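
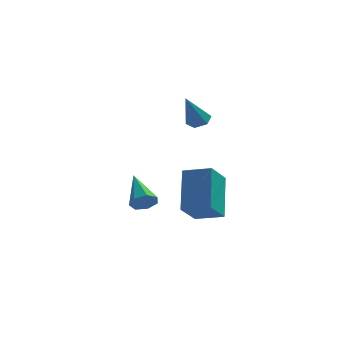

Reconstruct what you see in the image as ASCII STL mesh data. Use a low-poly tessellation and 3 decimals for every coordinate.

solid 
facet normal 0.324 -0.813 -0.484
outer loop
vertex -1.239 3.531 -2.317
vertex -1.785 3.217 -2.156
vertex -1.665 3.579 -2.683
endloop
endfacet
facet normal 0.446 0.793 -0.415
outer loop
vertex -1.239 3.531 -2.317
vertex -1.665 3.579 -2.683
vertex -2.395 4.743 -1.244
endloop
endfacet
facet normal 0.323 -0.813 -0.485
outer loop
vertex -1.665 3.579 -2.683
vertex -1.785 3.217 -2.156
vertex -2.182 3.355 -2.652
endloop
endfacet
facet normal -0.323 0.649 -0.689
outer loop
vertex -1.665 3.579 -2.683
vertex -2.182 3.355 -2.652
vertex -2.395 4.743 -1.244
endloop
endfacet
facet normal 0.325 -0.811 -0.486
outer loop
vertex -2.182 3.355 -2.652
vertex -1.785 3.217 -2.156
vertex -2.4 3.026 -2.249
endloop
endfacet
facet normal -0.921 0.199 -0.336
outer loop
vertex -2.182 3.355 -2.652
vertex -2.4 3.026 -2.249
vertex -2.395 4.743 -1.244
endloop
endfacet
facet normal 0.325 -0.811 -0.486
outer loop
vertex -2.4 3.026 -2.249
vertex -1.785 3.217 -2.156
vertex -2.154 2.841 -1.776
endloop
endfacet
facet normal -0.898 -0.220 0.381
outer loop
vertex -2.4 3.026 -2.249
vertex -2.154 2.841 -1.776
vertex -2.395 4.743 -1.244
endloop
endfacet
facet normal 0.326 -0.811 -0.486
outer loop
vertex -2.154 2.841 -1.776
vertex -1.785 3.217 -2.156
vertex -1.631 2.939 -1.589
endloop
endfacet
facet normal -0.273 -0.291 0.917
outer loop
vertex -2.154 2.841 -1.776
vertex -1.631 2.939 -1.589
vertex -2.395 4.743 -1.244
endloop
endfacet
facet normal 0.324 -0.812 -0.486
outer loop
vertex -1.631 2.939 -1.589
vertex -1.785 3.217 -2.156
vertex -1.224 3.246 -1.83
endloop
endfacet
facet normal 0.487 0.039 0.873
outer loop
vertex -1.631 2.939 -1.589
vertex -1.224 3.246 -1.83
vertex -2.395 4.743 -1.244
endloop
endfacet
facet normal 0.324 -0.812 -0.485
outer loop
vertex -1.224 3.246 -1.83
vertex -1.785 3.217 -2.156
vertex -1.239 3.531 -2.317
endloop
endfacet
facet normal 0.806 0.521 0.280
outer loop
vertex -1.224 3.246 -1.83
vertex -1.239 3.531 -2.317
vertex -2.395 4.743 -1.244
endloop
endfacet
facet normal 0.291 0.396 -0.871
outer loop
vertex 0.885 2.981 2.636
vertex 0.495 3.393 2.693
vertex 1.021 3.467 2.902
endloop
endfacet
facet normal 0.808 -0.440 0.391
outer loop
vertex 0.885 2.981 2.636
vertex 1.021 3.467 2.902
vertex 0.005 2.727 4.167
endloop
endfacet
facet normal 0.291 0.396 -0.871
outer loop
vertex 1.021 3.467 2.902
vertex 0.495 3.393 2.693
vertex 0.631 3.879 2.959
endloop
endfacet
facet normal 0.561 0.434 0.705
outer loop
vertex 1.021 3.467 2.902
vertex 0.631 3.879 2.959
vertex 0.005 2.727 4.167
endloop
endfacet
facet normal 0.292 0.395 -0.871
outer loop
vertex 0.631 3.879 2.959
vertex 0.495 3.393 2.693
vertex 0.106 3.806 2.75
endloop
endfacet
facet normal -0.328 0.763 0.557
outer loop
vertex 0.631 3.879 2.959
vertex 0.106 3.806 2.75
vertex 0.005 2.727 4.167
endloop
endfacet
facet normal 0.291 0.394 -0.872
outer loop
vertex 0.106 3.806 2.75
vertex 0.495 3.393 2.693
vertex -0.03 3.32 2.485
endloop
endfacet
facet normal -0.971 0.219 0.097
outer loop
vertex 0.106 3.806 2.75
vertex -0.03 3.32 2.485
vertex 0.005 2.727 4.167
endloop
endfacet
facet normal 0.290 0.395 -0.872
outer loop
vertex -0.03 3.32 2.485
vertex 0.495 3.393 2.693
vertex 0.359 2.908 2.428
endloop
endfacet
facet normal -0.725 -0.654 -0.216
outer loop
vertex -0.03 3.32 2.485
vertex 0.359 2.908 2.428
vertex 0.005 2.727 4.167
endloop
endfacet
facet normal 0.290 0.395 -0.872
outer loop
vertex 0.359 2.908 2.428
vertex 0.495 3.393 2.693
vertex 0.885 2.981 2.636
endloop
endfacet
facet normal 0.164 -0.984 -0.069
outer loop
vertex 0.359 2.908 2.428
vertex 0.885 2.981 2.636
vertex 0.005 2.727 4.167
endloop
endfacet
facet normal -0.948 0.212 -0.238
outer loop
vertex 0.156 -1.444 -0.318
vertex 0.101 0.008 1.199
vertex 0.645 -0.381 -1.318
endloop
endfacet
facet normal 0.026 -0.691 -0.722
outer loop
vertex 1.839 -0.648 -1.019
vertex 0.156 -1.444 -0.318
vertex 0.645 -0.381 -1.318
endloop
endfacet
facet normal -0.948 0.211 -0.238
outer loop
vertex 0.645 -0.381 -1.318
vertex 0.101 0.008 1.199
vertex 0.589 1.071 0.198
endloop
endfacet
facet normal 0.317 0.691 -0.650
outer loop
vertex 0.589 1.071 0.198
vertex 1.839 -0.648 -1.019
vertex 0.645 -0.381 -1.318
endloop
endfacet
facet normal -0.317 -0.691 0.650
outer loop
vertex 0.156 -1.444 -0.318
vertex 1.295 -0.259 1.498
vertex 0.101 0.008 1.199
endloop
endfacet
facet normal 0.027 -0.692 -0.722
outer loop
vertex 1.351 -1.711 -0.018
vertex 0.156 -1.444 -0.318
vertex 1.839 -0.648 -1.019
endloop
endfacet
facet normal -0.317 -0.691 0.650
outer loop
vertex 1.351 -1.711 -0.018
vertex 1.295 -0.259 1.498
vertex 0.156 -1.444 -0.318
endloop
endfacet
facet normal -0.026 0.692 0.722
outer loop
vertex 0.101 0.008 1.199
vertex 1.295 -0.259 1.498
vertex 0.589 1.071 0.198
endloop
endfacet
facet normal 0.317 0.691 -0.650
outer loop
vertex 1.784 0.804 0.498
vertex 1.839 -0.648 -1.019
vertex 0.589 1.071 0.198
endloop
endfacet
facet normal -0.027 0.691 0.722
outer loop
vertex 0.589 1.071 0.198
vertex 1.295 -0.259 1.498
vertex 1.784 0.804 0.498
endloop
endfacet
facet normal 0.948 -0.212 0.237
outer loop
vertex 1.784 0.804 0.498
vertex 1.351 -1.711 -0.018
vertex 1.839 -0.648 -1.019
endloop
endfacet
facet normal 0.948 -0.212 0.238
outer loop
vertex 1.295 -0.259 1.498
vertex 1.351 -1.711 -0.018
vertex 1.784 0.804 0.498
endloop
endfacet

endsolid


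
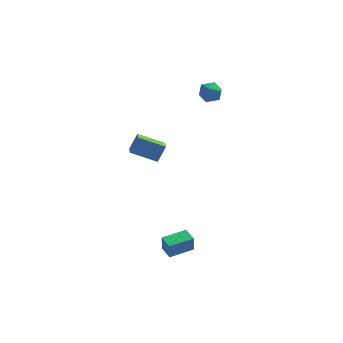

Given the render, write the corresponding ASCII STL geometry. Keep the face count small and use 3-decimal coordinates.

solid 
facet normal -0.639 0.754 0.149
outer loop
vertex 1.679 3.934 3.799
vertex 1.16 3.568 3.427
vertex 1.224 3.478 4.155
endloop
endfacet
facet normal -0.171 0.707 0.687
outer loop
vertex 1.679 3.934 3.799
vertex 1.224 3.478 4.155
vertex 1.941 3.488 4.323
endloop
endfacet
facet normal 0.486 0.770 0.413
outer loop
vertex 1.679 3.934 3.799
vertex 1.941 3.488 4.323
vertex 2.319 3.584 3.699
endloop
endfacet
facet normal 0.424 0.858 -0.291
outer loop
vertex 1.679 3.934 3.799
vertex 2.319 3.584 3.699
vertex 1.837 3.634 3.145
endloop
endfacet
facet normal -0.272 0.848 -0.455
outer loop
vertex 1.679 3.934 3.799
vertex 1.837 3.634 3.145
vertex 1.16 3.568 3.427
endloop
endfacet
facet normal -0.229 0.055 0.972
outer loop
vertex 1.941 3.488 4.323
vertex 1.224 3.478 4.155
vertex 1.583 2.846 4.275
endloop
endfacet
facet normal -0.986 0.132 0.103
outer loop
vertex 1.224 3.478 4.155
vertex 1.16 3.568 3.427
vertex 1.101 2.896 3.721
endloop
endfacet
facet normal -0.392 0.284 -0.875
outer loop
vertex 1.16 3.568 3.427
vertex 1.837 3.634 3.145
vertex 1.479 2.992 3.097
endloop
endfacet
facet normal 0.733 0.300 -0.610
outer loop
vertex 1.837 3.634 3.145
vertex 2.319 3.584 3.699
vertex 2.196 3.002 3.265
endloop
endfacet
facet normal 0.834 0.158 0.529
outer loop
vertex 2.319 3.584 3.699
vertex 1.941 3.488 4.323
vertex 2.26 2.912 3.993
endloop
endfacet
facet normal -0.424 -0.858 0.291
outer loop
vertex 1.741 2.546 3.621
vertex 1.583 2.846 4.275
vertex 1.101 2.896 3.721
endloop
endfacet
facet normal -0.486 -0.770 -0.413
outer loop
vertex 1.741 2.546 3.621
vertex 1.101 2.896 3.721
vertex 1.479 2.992 3.097
endloop
endfacet
facet normal 0.171 -0.707 -0.687
outer loop
vertex 1.741 2.546 3.621
vertex 1.479 2.992 3.097
vertex 2.196 3.002 3.265
endloop
endfacet
facet normal 0.639 -0.754 -0.149
outer loop
vertex 1.741 2.546 3.621
vertex 2.196 3.002 3.265
vertex 2.26 2.912 3.993
endloop
endfacet
facet normal 0.272 -0.848 0.455
outer loop
vertex 1.741 2.546 3.621
vertex 2.26 2.912 3.993
vertex 1.583 2.846 4.275
endloop
endfacet
facet normal -0.733 -0.300 0.610
outer loop
vertex 1.101 2.896 3.721
vertex 1.583 2.846 4.275
vertex 1.224 3.478 4.155
endloop
endfacet
facet normal -0.834 -0.158 -0.529
outer loop
vertex 1.479 2.992 3.097
vertex 1.101 2.896 3.721
vertex 1.16 3.568 3.427
endloop
endfacet
facet normal 0.229 -0.055 -0.972
outer loop
vertex 2.196 3.002 3.265
vertex 1.479 2.992 3.097
vertex 1.837 3.634 3.145
endloop
endfacet
facet normal 0.986 -0.132 -0.103
outer loop
vertex 2.26 2.912 3.993
vertex 2.196 3.002 3.265
vertex 2.319 3.584 3.699
endloop
endfacet
facet normal 0.392 -0.284 0.875
outer loop
vertex 1.583 2.846 4.275
vertex 2.26 2.912 3.993
vertex 1.941 3.488 4.323
endloop
endfacet
facet normal -0.402 -0.337 -0.851
outer loop
vertex -2.516 -0.841 1.848
vertex -2.565 -0.035 1.552
vertex -1.081 -0.983 1.226
endloop
endfacet
facet normal 0.057 -0.937 0.345
outer loop
vertex -0.655 -0.625 2.128
vertex -2.516 -0.841 1.848
vertex -1.081 -0.983 1.226
endloop
endfacet
facet normal -0.402 -0.337 -0.851
outer loop
vertex -1.081 -0.983 1.226
vertex -2.565 -0.035 1.552
vertex -1.13 -0.177 0.93
endloop
endfacet
facet normal 0.914 -0.090 -0.396
outer loop
vertex -1.13 -0.177 0.93
vertex -0.655 -0.625 2.128
vertex -1.081 -0.983 1.226
endloop
endfacet
facet normal -0.914 0.090 0.396
outer loop
vertex -2.516 -0.841 1.848
vertex -2.139 0.323 2.454
vertex -2.565 -0.035 1.552
endloop
endfacet
facet normal 0.057 -0.937 0.345
outer loop
vertex -2.09 -0.483 2.75
vertex -2.516 -0.841 1.848
vertex -0.655 -0.625 2.128
endloop
endfacet
facet normal -0.914 0.090 0.396
outer loop
vertex -2.09 -0.483 2.75
vertex -2.139 0.323 2.454
vertex -2.516 -0.841 1.848
endloop
endfacet
facet normal -0.057 0.937 -0.345
outer loop
vertex -2.565 -0.035 1.552
vertex -2.139 0.323 2.454
vertex -1.13 -0.177 0.93
endloop
endfacet
facet normal 0.914 -0.090 -0.396
outer loop
vertex -0.704 0.181 1.832
vertex -0.655 -0.625 2.128
vertex -1.13 -0.177 0.93
endloop
endfacet
facet normal -0.057 0.937 -0.345
outer loop
vertex -1.13 -0.177 0.93
vertex -2.139 0.323 2.454
vertex -0.704 0.181 1.832
endloop
endfacet
facet normal 0.402 0.337 0.851
outer loop
vertex -0.704 0.181 1.832
vertex -2.09 -0.483 2.75
vertex -0.655 -0.625 2.128
endloop
endfacet
facet normal 0.402 0.337 0.851
outer loop
vertex -2.139 0.323 2.454
vertex -2.09 -0.483 2.75
vertex -0.704 0.181 1.832
endloop
endfacet
facet normal -0.886 -0.458 -0.065
outer loop
vertex -0.474 -3.528 -3.559
vertex -0.867 -2.779 -3.48
vertex -0.46 -3.417 -4.533
endloop
endfacet
facet normal 0.463 -0.881 -0.094
outer loop
vertex 0.807 -2.761 -4.44
vertex -0.474 -3.528 -3.559
vertex -0.46 -3.417 -4.533
endloop
endfacet
facet normal -0.886 -0.458 -0.065
outer loop
vertex -0.46 -3.417 -4.533
vertex -0.867 -2.779 -3.48
vertex -0.853 -2.668 -4.453
endloop
endfacet
facet normal 0.014 0.114 -0.993
outer loop
vertex -0.853 -2.668 -4.453
vertex 0.807 -2.761 -4.44
vertex -0.46 -3.417 -4.533
endloop
endfacet
facet normal -0.015 -0.112 0.994
outer loop
vertex -0.474 -3.528 -3.559
vertex 0.4 -2.123 -3.387
vertex -0.867 -2.779 -3.48
endloop
endfacet
facet normal 0.463 -0.881 -0.094
outer loop
vertex 0.793 -2.872 -3.467
vertex -0.474 -3.528 -3.559
vertex 0.807 -2.761 -4.44
endloop
endfacet
facet normal -0.014 -0.113 0.993
outer loop
vertex 0.793 -2.872 -3.467
vertex 0.4 -2.123 -3.387
vertex -0.474 -3.528 -3.559
endloop
endfacet
facet normal -0.463 0.881 0.094
outer loop
vertex -0.867 -2.779 -3.48
vertex 0.4 -2.123 -3.387
vertex -0.853 -2.668 -4.453
endloop
endfacet
facet normal 0.014 0.112 -0.994
outer loop
vertex 0.414 -2.012 -4.361
vertex 0.807 -2.761 -4.44
vertex -0.853 -2.668 -4.453
endloop
endfacet
facet normal -0.463 0.881 0.094
outer loop
vertex -0.853 -2.668 -4.453
vertex 0.4 -2.123 -3.387
vertex 0.414 -2.012 -4.361
endloop
endfacet
facet normal 0.886 0.458 0.065
outer loop
vertex 0.414 -2.012 -4.361
vertex 0.793 -2.872 -3.467
vertex 0.807 -2.761 -4.44
endloop
endfacet
facet normal 0.886 0.458 0.065
outer loop
vertex 0.4 -2.123 -3.387
vertex 0.793 -2.872 -3.467
vertex 0.414 -2.012 -4.361
endloop
endfacet

endsolid


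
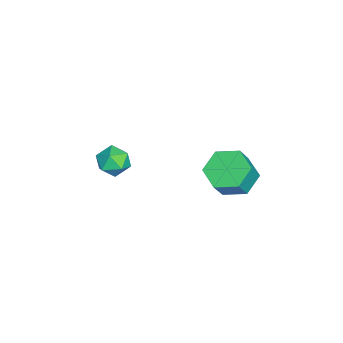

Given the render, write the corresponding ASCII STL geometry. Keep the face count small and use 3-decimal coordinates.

solid 
facet normal -0.511 0.222 -0.830
outer loop
vertex 1.736 3.784 -1.493
vertex 0.912 3.176 -1.148
vertex 0.953 4.225 -0.893
endloop
endfacet
facet normal 0.462 0.886 -0.048
outer loop
vertex 1.736 3.784 -1.493
vertex 0.953 4.225 -0.893
vertex 2.411 3.492 -0.397
endloop
endfacet
facet normal 0.461 0.886 -0.047
outer loop
vertex 2.411 3.492 -0.397
vertex 0.953 4.225 -0.893
vertex 1.628 3.932 0.203
endloop
endfacet
facet normal 0.512 -0.222 0.830
outer loop
vertex 2.411 3.492 -0.397
vertex 1.628 3.932 0.203
vertex 1.588 2.884 -0.052
endloop
endfacet
facet normal -0.512 0.222 -0.830
outer loop
vertex 0.953 4.225 -0.893
vertex 0.912 3.176 -1.148
vertex 0.13 3.617 -0.548
endloop
endfacet
facet normal -0.397 0.796 0.457
outer loop
vertex 0.953 4.225 -0.893
vertex 0.13 3.617 -0.548
vertex 1.628 3.932 0.203
endloop
endfacet
facet normal -0.396 0.797 0.456
outer loop
vertex 1.628 3.932 0.203
vertex 0.13 3.617 -0.548
vertex 0.805 3.325 0.548
endloop
endfacet
facet normal 0.511 -0.222 0.830
outer loop
vertex 1.628 3.932 0.203
vertex 0.805 3.325 0.548
vertex 1.588 2.884 -0.052
endloop
endfacet
facet normal -0.512 0.222 -0.830
outer loop
vertex 0.13 3.617 -0.548
vertex 0.912 3.176 -1.148
vertex 0.089 2.568 -0.803
endloop
endfacet
facet normal -0.859 -0.089 0.505
outer loop
vertex 0.13 3.617 -0.548
vertex 0.089 2.568 -0.803
vertex 0.805 3.325 0.548
endloop
endfacet
facet normal -0.859 -0.089 0.505
outer loop
vertex 0.805 3.325 0.548
vertex 0.089 2.568 -0.803
vertex 0.764 2.276 0.293
endloop
endfacet
facet normal 0.511 -0.222 0.830
outer loop
vertex 0.805 3.325 0.548
vertex 0.764 2.276 0.293
vertex 1.588 2.884 -0.052
endloop
endfacet
facet normal -0.512 0.222 -0.830
outer loop
vertex 0.089 2.568 -0.803
vertex 0.912 3.176 -1.148
vertex 0.872 2.128 -1.403
endloop
endfacet
facet normal -0.461 -0.886 0.048
outer loop
vertex 0.089 2.568 -0.803
vertex 0.872 2.128 -1.403
vertex 0.764 2.276 0.293
endloop
endfacet
facet normal -0.462 -0.886 0.048
outer loop
vertex 0.764 2.276 0.293
vertex 0.872 2.128 -1.403
vertex 1.547 1.835 -0.307
endloop
endfacet
facet normal 0.511 -0.222 0.830
outer loop
vertex 0.764 2.276 0.293
vertex 1.547 1.835 -0.307
vertex 1.588 2.884 -0.052
endloop
endfacet
facet normal -0.511 0.222 -0.830
outer loop
vertex 0.872 2.128 -1.403
vertex 0.912 3.176 -1.148
vertex 1.695 2.735 -1.748
endloop
endfacet
facet normal 0.396 -0.797 -0.457
outer loop
vertex 0.872 2.128 -1.403
vertex 1.695 2.735 -1.748
vertex 1.547 1.835 -0.307
endloop
endfacet
facet normal 0.397 -0.796 -0.457
outer loop
vertex 1.547 1.835 -0.307
vertex 1.695 2.735 -1.748
vertex 2.37 2.443 -0.652
endloop
endfacet
facet normal 0.512 -0.222 0.830
outer loop
vertex 1.547 1.835 -0.307
vertex 2.37 2.443 -0.652
vertex 1.588 2.884 -0.052
endloop
endfacet
facet normal -0.511 0.222 -0.830
outer loop
vertex 1.695 2.735 -1.748
vertex 0.912 3.176 -1.148
vertex 1.736 3.784 -1.493
endloop
endfacet
facet normal 0.859 0.089 -0.505
outer loop
vertex 1.695 2.735 -1.748
vertex 1.736 3.784 -1.493
vertex 2.37 2.443 -0.652
endloop
endfacet
facet normal 0.859 0.089 -0.505
outer loop
vertex 2.37 2.443 -0.652
vertex 1.736 3.784 -1.493
vertex 2.411 3.492 -0.397
endloop
endfacet
facet normal 0.512 -0.222 0.830
outer loop
vertex 2.37 2.443 -0.652
vertex 2.411 3.492 -0.397
vertex 1.588 2.884 -0.052
endloop
endfacet
facet normal 0.269 0.948 0.168
outer loop
vertex 0.622 -1.404 -1.383
vertex 0.589 -1.545 -0.533
vertex 1.324 -1.677 -0.964
endloop
endfacet
facet normal 0.543 0.712 -0.445
outer loop
vertex 0.622 -1.404 -1.383
vertex 1.324 -1.677 -0.964
vertex 1.126 -2.008 -1.735
endloop
endfacet
facet normal 0.002 0.505 -0.863
outer loop
vertex 0.622 -1.404 -1.383
vertex 1.126 -2.008 -1.735
vertex 0.268 -2.082 -1.78
endloop
endfacet
facet normal -0.606 0.613 -0.507
outer loop
vertex 0.622 -1.404 -1.383
vertex 0.268 -2.082 -1.78
vertex -0.064 -1.796 -1.038
endloop
endfacet
facet normal -0.442 0.888 0.130
outer loop
vertex 0.622 -1.404 -1.383
vertex -0.064 -1.796 -1.038
vertex 0.589 -1.545 -0.533
endloop
endfacet
facet normal 0.943 0.138 -0.302
outer loop
vertex 1.126 -2.008 -1.735
vertex 1.324 -1.677 -0.964
vertex 1.404 -2.524 -1.102
endloop
endfacet
facet normal 0.499 0.521 0.692
outer loop
vertex 1.324 -1.677 -0.964
vertex 0.589 -1.545 -0.533
vertex 1.072 -2.238 -0.36
endloop
endfacet
facet normal -0.650 0.423 0.631
outer loop
vertex 0.589 -1.545 -0.533
vertex -0.064 -1.796 -1.038
vertex 0.214 -2.312 -0.405
endloop
endfacet
facet normal -0.916 -0.021 -0.402
outer loop
vertex -0.064 -1.796 -1.038
vertex 0.268 -2.082 -1.78
vertex 0.016 -2.643 -1.176
endloop
endfacet
facet normal 0.068 -0.197 -0.978
outer loop
vertex 0.268 -2.082 -1.78
vertex 1.126 -2.008 -1.735
vertex 0.751 -2.775 -1.607
endloop
endfacet
facet normal 0.606 -0.613 0.507
outer loop
vertex 0.718 -2.916 -0.757
vertex 1.404 -2.524 -1.102
vertex 1.072 -2.238 -0.36
endloop
endfacet
facet normal -0.002 -0.505 0.863
outer loop
vertex 0.718 -2.916 -0.757
vertex 1.072 -2.238 -0.36
vertex 0.214 -2.312 -0.405
endloop
endfacet
facet normal -0.543 -0.712 0.445
outer loop
vertex 0.718 -2.916 -0.757
vertex 0.214 -2.312 -0.405
vertex 0.016 -2.643 -1.176
endloop
endfacet
facet normal -0.269 -0.948 -0.168
outer loop
vertex 0.718 -2.916 -0.757
vertex 0.016 -2.643 -1.176
vertex 0.751 -2.775 -1.607
endloop
endfacet
facet normal 0.442 -0.888 -0.130
outer loop
vertex 0.718 -2.916 -0.757
vertex 0.751 -2.775 -1.607
vertex 1.404 -2.524 -1.102
endloop
endfacet
facet normal 0.916 0.021 0.402
outer loop
vertex 1.072 -2.238 -0.36
vertex 1.404 -2.524 -1.102
vertex 1.324 -1.677 -0.964
endloop
endfacet
facet normal -0.068 0.197 0.978
outer loop
vertex 0.214 -2.312 -0.405
vertex 1.072 -2.238 -0.36
vertex 0.589 -1.545 -0.533
endloop
endfacet
facet normal -0.943 -0.138 0.302
outer loop
vertex 0.016 -2.643 -1.176
vertex 0.214 -2.312 -0.405
vertex -0.064 -1.796 -1.038
endloop
endfacet
facet normal -0.499 -0.521 -0.692
outer loop
vertex 0.751 -2.775 -1.607
vertex 0.016 -2.643 -1.176
vertex 0.268 -2.082 -1.78
endloop
endfacet
facet normal 0.650 -0.423 -0.631
outer loop
vertex 1.404 -2.524 -1.102
vertex 0.751 -2.775 -1.607
vertex 1.126 -2.008 -1.735
endloop
endfacet

endsolid


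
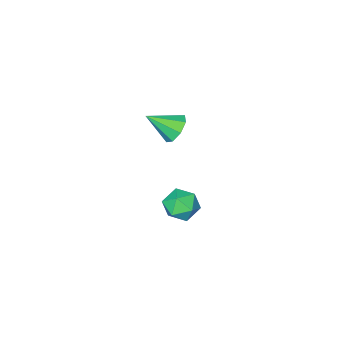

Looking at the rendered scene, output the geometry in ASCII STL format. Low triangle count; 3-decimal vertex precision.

solid 
facet normal -0.647 0.520 -0.558
outer loop
vertex 0.624 2.463 2.458
vertex -0.034 2.406 3.168
vertex 0.67 3.031 2.934
endloop
endfacet
facet normal 0.965 0.118 -0.234
outer loop
vertex 0.624 2.463 2.458
vertex 0.67 3.031 2.934
vertex 1.174 1.434 4.212
endloop
endfacet
facet normal -0.647 0.519 -0.558
outer loop
vertex 0.67 3.031 2.934
vertex -0.034 2.406 3.168
vertex 0.303 3.233 3.547
endloop
endfacet
facet normal 0.804 0.505 0.315
outer loop
vertex 0.67 3.031 2.934
vertex 0.303 3.233 3.547
vertex 1.174 1.434 4.212
endloop
endfacet
facet normal -0.646 0.520 -0.559
outer loop
vertex 0.303 3.233 3.547
vertex -0.034 2.406 3.168
vertex -0.262 2.951 3.938
endloop
endfacet
facet normal 0.335 0.465 0.819
outer loop
vertex 0.303 3.233 3.547
vertex -0.262 2.951 3.938
vertex 1.174 1.434 4.212
endloop
endfacet
facet normal -0.647 0.519 -0.559
outer loop
vertex -0.262 2.951 3.938
vertex -0.034 2.406 3.168
vertex -0.693 2.349 3.878
endloop
endfacet
facet normal -0.166 0.021 0.986
outer loop
vertex -0.262 2.951 3.938
vertex -0.693 2.349 3.878
vertex 1.174 1.434 4.212
endloop
endfacet
facet normal -0.646 0.521 -0.558
outer loop
vertex -0.693 2.349 3.878
vertex -0.034 2.406 3.168
vertex -0.739 1.782 3.402
endloop
endfacet
facet normal -0.406 -0.568 0.716
outer loop
vertex -0.693 2.349 3.878
vertex -0.739 1.782 3.402
vertex 1.174 1.434 4.212
endloop
endfacet
facet normal -0.646 0.521 -0.558
outer loop
vertex -0.739 1.782 3.402
vertex -0.034 2.406 3.168
vertex -0.372 1.58 2.789
endloop
endfacet
facet normal -0.245 -0.955 0.168
outer loop
vertex -0.739 1.782 3.402
vertex -0.372 1.58 2.789
vertex 1.174 1.434 4.212
endloop
endfacet
facet normal -0.646 0.521 -0.558
outer loop
vertex -0.372 1.58 2.789
vertex -0.034 2.406 3.168
vertex 0.193 1.862 2.398
endloop
endfacet
facet normal 0.224 -0.915 -0.337
outer loop
vertex -0.372 1.58 2.789
vertex 0.193 1.862 2.398
vertex 1.174 1.434 4.212
endloop
endfacet
facet normal -0.647 0.520 -0.558
outer loop
vertex 0.193 1.862 2.398
vertex -0.034 2.406 3.168
vertex 0.624 2.463 2.458
endloop
endfacet
facet normal 0.725 -0.470 -0.503
outer loop
vertex 0.193 1.862 2.398
vertex 0.624 2.463 2.458
vertex 1.174 1.434 4.212
endloop
endfacet
facet normal -0.527 0.786 0.323
outer loop
vertex -1.357 2.913 -3.954
vertex -1.197 2.579 -2.88
vertex -0.453 3.281 -3.374
endloop
endfacet
facet normal -0.195 0.937 -0.290
outer loop
vertex -1.357 2.913 -3.954
vertex -0.453 3.281 -3.374
vertex -0.342 2.968 -4.46
endloop
endfacet
facet normal -0.415 0.467 -0.781
outer loop
vertex -1.357 2.913 -3.954
vertex -0.342 2.968 -4.46
vertex -1.018 2.072 -4.637
endloop
endfacet
facet normal -0.882 0.027 -0.471
outer loop
vertex -1.357 2.913 -3.954
vertex -1.018 2.072 -4.637
vertex -1.546 1.832 -3.661
endloop
endfacet
facet normal -0.951 0.224 0.211
outer loop
vertex -1.357 2.913 -3.954
vertex -1.546 1.832 -3.661
vertex -1.197 2.579 -2.88
endloop
endfacet
facet normal 0.505 0.842 -0.191
outer loop
vertex -0.342 2.968 -4.46
vertex -0.453 3.281 -3.374
vertex 0.446 2.668 -3.699
endloop
endfacet
facet normal -0.032 0.598 0.801
outer loop
vertex -0.453 3.281 -3.374
vertex -1.197 2.579 -2.88
vertex -0.082 2.428 -2.723
endloop
endfacet
facet normal -0.719 -0.313 0.621
outer loop
vertex -1.197 2.579 -2.88
vertex -1.546 1.832 -3.661
vertex -0.758 1.532 -2.9
endloop
endfacet
facet normal -0.606 -0.632 -0.483
outer loop
vertex -1.546 1.832 -3.661
vertex -1.018 2.072 -4.637
vertex -0.647 1.219 -3.986
endloop
endfacet
facet normal 0.150 0.082 -0.985
outer loop
vertex -1.018 2.072 -4.637
vertex -0.342 2.968 -4.46
vertex 0.097 1.921 -4.48
endloop
endfacet
facet normal 0.882 -0.027 0.471
outer loop
vertex 0.257 1.587 -3.406
vertex 0.446 2.668 -3.699
vertex -0.082 2.428 -2.723
endloop
endfacet
facet normal 0.415 -0.467 0.781
outer loop
vertex 0.257 1.587 -3.406
vertex -0.082 2.428 -2.723
vertex -0.758 1.532 -2.9
endloop
endfacet
facet normal 0.195 -0.937 0.290
outer loop
vertex 0.257 1.587 -3.406
vertex -0.758 1.532 -2.9
vertex -0.647 1.219 -3.986
endloop
endfacet
facet normal 0.527 -0.786 -0.323
outer loop
vertex 0.257 1.587 -3.406
vertex -0.647 1.219 -3.986
vertex 0.097 1.921 -4.48
endloop
endfacet
facet normal 0.951 -0.224 -0.211
outer loop
vertex 0.257 1.587 -3.406
vertex 0.097 1.921 -4.48
vertex 0.446 2.668 -3.699
endloop
endfacet
facet normal 0.606 0.632 0.483
outer loop
vertex -0.082 2.428 -2.723
vertex 0.446 2.668 -3.699
vertex -0.453 3.281 -3.374
endloop
endfacet
facet normal -0.150 -0.082 0.985
outer loop
vertex -0.758 1.532 -2.9
vertex -0.082 2.428 -2.723
vertex -1.197 2.579 -2.88
endloop
endfacet
facet normal -0.505 -0.842 0.191
outer loop
vertex -0.647 1.219 -3.986
vertex -0.758 1.532 -2.9
vertex -1.546 1.832 -3.661
endloop
endfacet
facet normal 0.032 -0.598 -0.801
outer loop
vertex 0.097 1.921 -4.48
vertex -0.647 1.219 -3.986
vertex -1.018 2.072 -4.637
endloop
endfacet
facet normal 0.719 0.313 -0.621
outer loop
vertex 0.446 2.668 -3.699
vertex 0.097 1.921 -4.48
vertex -0.342 2.968 -4.46
endloop
endfacet

endsolid


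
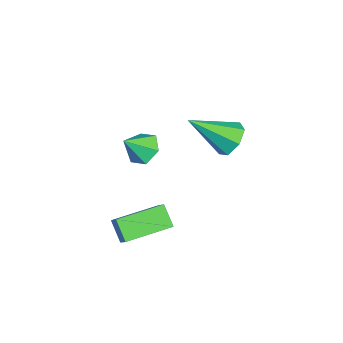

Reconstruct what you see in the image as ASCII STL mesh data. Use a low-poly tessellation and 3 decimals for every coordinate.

solid 
facet normal -0.667 -0.311 0.677
outer loop
vertex 4.407 -2.443 -1.176
vertex 3.766 -0.563 -0.944
vertex 3.493 -2.633 -2.165
endloop
endfacet
facet normal 0.321 -0.940 -0.116
outer loop
vertex 4.214 -2.297 -2.896
vertex 4.407 -2.443 -1.176
vertex 3.493 -2.633 -2.165
endloop
endfacet
facet normal -0.667 -0.311 0.677
outer loop
vertex 3.493 -2.633 -2.165
vertex 3.766 -0.563 -0.944
vertex 2.852 -0.753 -1.933
endloop
endfacet
facet normal -0.672 -0.139 -0.727
outer loop
vertex 2.852 -0.753 -1.933
vertex 4.214 -2.297 -2.896
vertex 3.493 -2.633 -2.165
endloop
endfacet
facet normal 0.672 0.139 0.727
outer loop
vertex 4.407 -2.443 -1.176
vertex 4.487 -0.227 -1.675
vertex 3.766 -0.563 -0.944
endloop
endfacet
facet normal 0.321 -0.940 -0.116
outer loop
vertex 5.128 -2.107 -1.907
vertex 4.407 -2.443 -1.176
vertex 4.214 -2.297 -2.896
endloop
endfacet
facet normal 0.672 0.139 0.727
outer loop
vertex 5.128 -2.107 -1.907
vertex 4.487 -0.227 -1.675
vertex 4.407 -2.443 -1.176
endloop
endfacet
facet normal -0.321 0.940 0.116
outer loop
vertex 3.766 -0.563 -0.944
vertex 4.487 -0.227 -1.675
vertex 2.852 -0.753 -1.933
endloop
endfacet
facet normal -0.672 -0.139 -0.727
outer loop
vertex 3.573 -0.417 -2.664
vertex 4.214 -2.297 -2.896
vertex 2.852 -0.753 -1.933
endloop
endfacet
facet normal -0.321 0.940 0.116
outer loop
vertex 2.852 -0.753 -1.933
vertex 4.487 -0.227 -1.675
vertex 3.573 -0.417 -2.664
endloop
endfacet
facet normal 0.667 0.311 -0.677
outer loop
vertex 3.573 -0.417 -2.664
vertex 5.128 -2.107 -1.907
vertex 4.214 -2.297 -2.896
endloop
endfacet
facet normal 0.667 0.311 -0.677
outer loop
vertex 4.487 -0.227 -1.675
vertex 5.128 -2.107 -1.907
vertex 3.573 -0.417 -2.664
endloop
endfacet
facet normal -0.305 0.623 -0.720
outer loop
vertex 1.501 -0.664 0.321
vertex 1.015 -1.251 0.019
vertex 0.729 -0.734 0.588
endloop
endfacet
facet normal 0.272 0.377 0.885
outer loop
vertex 1.501 -0.664 0.321
vertex 0.729 -0.734 0.588
vertex 1.405 -2.049 0.941
endloop
endfacet
facet normal -0.305 0.623 -0.720
outer loop
vertex 0.729 -0.734 0.588
vertex 1.015 -1.251 0.019
vertex 0.242 -1.321 0.286
endloop
endfacet
facet normal -0.503 -0.027 0.864
outer loop
vertex 0.729 -0.734 0.588
vertex 0.242 -1.321 0.286
vertex 1.405 -2.049 0.941
endloop
endfacet
facet normal -0.305 0.623 -0.720
outer loop
vertex 0.242 -1.321 0.286
vertex 1.015 -1.251 0.019
vertex 0.528 -1.838 -0.283
endloop
endfacet
facet normal -0.627 -0.707 0.327
outer loop
vertex 0.242 -1.321 0.286
vertex 0.528 -1.838 -0.283
vertex 1.405 -2.049 0.941
endloop
endfacet
facet normal -0.305 0.623 -0.720
outer loop
vertex 0.528 -1.838 -0.283
vertex 1.015 -1.251 0.019
vertex 1.3 -1.768 -0.549
endloop
endfacet
facet normal 0.025 -0.982 -0.187
outer loop
vertex 0.528 -1.838 -0.283
vertex 1.3 -1.768 -0.549
vertex 1.405 -2.049 0.941
endloop
endfacet
facet normal -0.306 0.623 -0.720
outer loop
vertex 1.3 -1.768 -0.549
vertex 1.015 -1.251 0.019
vertex 1.787 -1.181 -0.248
endloop
endfacet
facet normal 0.799 -0.578 -0.165
outer loop
vertex 1.3 -1.768 -0.549
vertex 1.787 -1.181 -0.248
vertex 1.405 -2.049 0.941
endloop
endfacet
facet normal -0.305 0.623 -0.720
outer loop
vertex 1.787 -1.181 -0.248
vertex 1.015 -1.251 0.019
vertex 1.501 -0.664 0.321
endloop
endfacet
facet normal 0.923 0.102 0.371
outer loop
vertex 1.787 -1.181 -0.248
vertex 1.501 -0.664 0.321
vertex 1.405 -2.049 0.941
endloop
endfacet
facet normal 0.024 0.808 -0.589
outer loop
vertex 3.912 1.881 2.21
vertex 3.115 2.07 2.437
vertex 3.842 2.315 2.803
endloop
endfacet
facet normal 0.926 -0.245 0.288
outer loop
vertex 3.912 1.881 2.21
vertex 3.842 2.315 2.803
vertex 3.065 0.39 3.663
endloop
endfacet
facet normal 0.024 0.808 -0.589
outer loop
vertex 3.842 2.315 2.803
vertex 3.115 2.07 2.437
vertex 3.225 2.565 3.12
endloop
endfacet
facet normal 0.505 0.174 0.845
outer loop
vertex 3.842 2.315 2.803
vertex 3.225 2.565 3.12
vertex 3.065 0.39 3.663
endloop
endfacet
facet normal 0.024 0.808 -0.589
outer loop
vertex 3.225 2.565 3.12
vertex 3.115 2.07 2.437
vertex 2.525 2.442 2.923
endloop
endfacet
facet normal -0.303 0.252 0.919
outer loop
vertex 3.225 2.565 3.12
vertex 2.525 2.442 2.923
vertex 3.065 0.39 3.663
endloop
endfacet
facet normal 0.024 0.808 -0.589
outer loop
vertex 2.525 2.442 2.923
vertex 3.115 2.07 2.437
vertex 2.269 2.039 2.36
endloop
endfacet
facet normal -0.888 -0.070 0.454
outer loop
vertex 2.525 2.442 2.923
vertex 2.269 2.039 2.36
vertex 3.065 0.39 3.663
endloop
endfacet
facet normal 0.024 0.807 -0.590
outer loop
vertex 2.269 2.039 2.36
vertex 3.115 2.07 2.437
vertex 2.65 1.659 1.856
endloop
endfacet
facet normal -0.812 -0.549 -0.199
outer loop
vertex 2.269 2.039 2.36
vertex 2.65 1.659 1.856
vertex 3.065 0.39 3.663
endloop
endfacet
facet normal 0.023 0.807 -0.590
outer loop
vertex 2.65 1.659 1.856
vertex 3.115 2.07 2.437
vertex 3.382 1.589 1.789
endloop
endfacet
facet normal -0.129 -0.825 -0.550
outer loop
vertex 2.65 1.659 1.856
vertex 3.382 1.589 1.789
vertex 3.065 0.39 3.663
endloop
endfacet
facet normal 0.024 0.807 -0.590
outer loop
vertex 3.382 1.589 1.789
vertex 3.115 2.07 2.437
vertex 3.912 1.881 2.21
endloop
endfacet
facet normal 0.644 -0.689 -0.332
outer loop
vertex 3.382 1.589 1.789
vertex 3.912 1.881 2.21
vertex 3.065 0.39 3.663
endloop
endfacet

endsolid


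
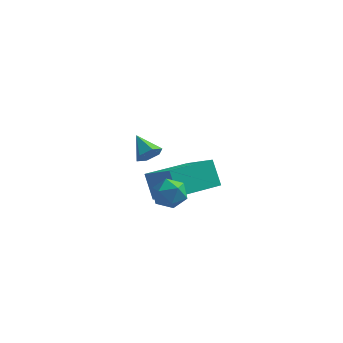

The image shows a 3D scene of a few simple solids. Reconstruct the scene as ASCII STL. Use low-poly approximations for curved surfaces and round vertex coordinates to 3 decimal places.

solid 
facet normal -0.338 0.477 0.812
outer loop
vertex -1.734 -0.797 -2.171
vertex -0.266 0.656 -2.413
vertex -2.88 0.184 -3.224
endloop
endfacet
facet normal -0.705 -0.699 0.116
outer loop
vertex -2.454 -0.416 -4.247
vertex -1.734 -0.797 -2.171
vertex -2.88 0.184 -3.224
endloop
endfacet
facet normal -0.338 0.477 0.812
outer loop
vertex -2.88 0.184 -3.224
vertex -0.266 0.656 -2.413
vertex -1.412 1.638 -3.467
endloop
endfacet
facet normal -0.623 0.533 -0.572
outer loop
vertex -1.412 1.638 -3.467
vertex -2.454 -0.416 -4.247
vertex -2.88 0.184 -3.224
endloop
endfacet
facet normal 0.623 -0.534 0.572
outer loop
vertex -1.734 -0.797 -2.171
vertex 0.16 0.056 -3.436
vertex -0.266 0.656 -2.413
endloop
endfacet
facet normal -0.706 -0.699 0.117
outer loop
vertex -1.308 -1.398 -3.193
vertex -1.734 -0.797 -2.171
vertex -2.454 -0.416 -4.247
endloop
endfacet
facet normal 0.623 -0.533 0.573
outer loop
vertex -1.308 -1.398 -3.193
vertex 0.16 0.056 -3.436
vertex -1.734 -0.797 -2.171
endloop
endfacet
facet normal 0.706 0.699 -0.116
outer loop
vertex -0.266 0.656 -2.413
vertex 0.16 0.056 -3.436
vertex -1.412 1.638 -3.467
endloop
endfacet
facet normal -0.622 0.533 -0.573
outer loop
vertex -0.986 1.037 -4.489
vertex -2.454 -0.416 -4.247
vertex -1.412 1.638 -3.467
endloop
endfacet
facet normal 0.706 0.699 -0.117
outer loop
vertex -1.412 1.638 -3.467
vertex 0.16 0.056 -3.436
vertex -0.986 1.037 -4.489
endloop
endfacet
facet normal 0.338 -0.477 -0.812
outer loop
vertex -0.986 1.037 -4.489
vertex -1.308 -1.398 -3.193
vertex -2.454 -0.416 -4.247
endloop
endfacet
facet normal 0.338 -0.477 -0.812
outer loop
vertex 0.16 0.056 -3.436
vertex -1.308 -1.398 -3.193
vertex -0.986 1.037 -4.489
endloop
endfacet
facet normal 0.571 -0.670 -0.475
outer loop
vertex -1.452 -4.118 1.508
vertex -1.887 -4.305 1.249
vertex -1.597 -3.905 1.033
endloop
endfacet
facet normal 0.479 0.846 0.233
outer loop
vertex -1.452 -4.118 1.508
vertex -1.597 -3.905 1.033
vertex -2.493 -3.595 1.751
endloop
endfacet
facet normal 0.571 -0.670 -0.475
outer loop
vertex -1.597 -3.905 1.033
vertex -1.887 -4.305 1.249
vertex -2.032 -4.092 0.774
endloop
endfacet
facet normal -0.086 0.871 -0.484
outer loop
vertex -1.597 -3.905 1.033
vertex -2.032 -4.092 0.774
vertex -2.493 -3.595 1.751
endloop
endfacet
facet normal 0.571 -0.670 -0.475
outer loop
vertex -2.032 -4.092 0.774
vertex -1.887 -4.305 1.249
vertex -2.323 -4.493 0.99
endloop
endfacet
facet normal -0.797 0.295 -0.526
outer loop
vertex -2.032 -4.092 0.774
vertex -2.323 -4.493 0.99
vertex -2.493 -3.595 1.751
endloop
endfacet
facet normal 0.571 -0.670 -0.475
outer loop
vertex -2.323 -4.493 0.99
vertex -1.887 -4.305 1.249
vertex -2.178 -4.706 1.465
endloop
endfacet
facet normal -0.940 -0.305 0.150
outer loop
vertex -2.323 -4.493 0.99
vertex -2.178 -4.706 1.465
vertex -2.493 -3.595 1.751
endloop
endfacet
facet normal 0.571 -0.670 -0.475
outer loop
vertex -2.178 -4.706 1.465
vertex -1.887 -4.305 1.249
vertex -1.743 -4.518 1.723
endloop
endfacet
facet normal -0.372 -0.329 0.868
outer loop
vertex -2.178 -4.706 1.465
vertex -1.743 -4.518 1.723
vertex -2.493 -3.595 1.751
endloop
endfacet
facet normal 0.571 -0.670 -0.475
outer loop
vertex -1.743 -4.518 1.723
vertex -1.887 -4.305 1.249
vertex -1.452 -4.118 1.508
endloop
endfacet
facet normal 0.335 0.245 0.910
outer loop
vertex -1.743 -4.518 1.723
vertex -1.452 -4.118 1.508
vertex -2.493 -3.595 1.751
endloop
endfacet
facet normal -0.726 0.650 -0.225
outer loop
vertex -1.645 -3.196 -1.968
vertex -1.968 -3.333 -1.321
vertex -1.469 -2.795 -1.376
endloop
endfacet
facet normal -0.111 0.838 -0.535
outer loop
vertex -1.645 -3.196 -1.968
vertex -1.469 -2.795 -1.376
vertex -0.942 -3.02 -1.838
endloop
endfacet
facet normal 0.101 0.298 -0.949
outer loop
vertex -1.645 -3.196 -1.968
vertex -0.942 -3.02 -1.838
vertex -1.115 -3.698 -2.069
endloop
endfacet
facet normal -0.384 -0.225 -0.896
outer loop
vertex -1.645 -3.196 -1.968
vertex -1.115 -3.698 -2.069
vertex -1.749 -3.891 -1.749
endloop
endfacet
facet normal -0.894 -0.007 -0.448
outer loop
vertex -1.645 -3.196 -1.968
vertex -1.749 -3.891 -1.749
vertex -1.968 -3.333 -1.321
endloop
endfacet
facet normal 0.377 0.926 -0.021
outer loop
vertex -0.942 -3.02 -1.838
vertex -1.469 -2.795 -1.376
vertex -0.831 -3.049 -1.111
endloop
endfacet
facet normal -0.618 0.622 0.480
outer loop
vertex -1.469 -2.795 -1.376
vertex -1.968 -3.333 -1.321
vertex -1.465 -3.242 -0.791
endloop
endfacet
facet normal -0.890 -0.440 0.118
outer loop
vertex -1.968 -3.333 -1.321
vertex -1.749 -3.891 -1.749
vertex -1.638 -3.92 -1.022
endloop
endfacet
facet normal -0.064 -0.793 -0.606
outer loop
vertex -1.749 -3.891 -1.749
vertex -1.115 -3.698 -2.069
vertex -1.111 -4.145 -1.484
endloop
endfacet
facet normal 0.720 0.052 -0.692
outer loop
vertex -1.115 -3.698 -2.069
vertex -0.942 -3.02 -1.838
vertex -0.612 -3.607 -1.539
endloop
endfacet
facet normal 0.384 0.225 0.896
outer loop
vertex -0.935 -3.744 -0.892
vertex -0.831 -3.049 -1.111
vertex -1.465 -3.242 -0.791
endloop
endfacet
facet normal -0.101 -0.298 0.949
outer loop
vertex -0.935 -3.744 -0.892
vertex -1.465 -3.242 -0.791
vertex -1.638 -3.92 -1.022
endloop
endfacet
facet normal 0.111 -0.838 0.535
outer loop
vertex -0.935 -3.744 -0.892
vertex -1.638 -3.92 -1.022
vertex -1.111 -4.145 -1.484
endloop
endfacet
facet normal 0.726 -0.650 0.225
outer loop
vertex -0.935 -3.744 -0.892
vertex -1.111 -4.145 -1.484
vertex -0.612 -3.607 -1.539
endloop
endfacet
facet normal 0.894 0.007 0.448
outer loop
vertex -0.935 -3.744 -0.892
vertex -0.612 -3.607 -1.539
vertex -0.831 -3.049 -1.111
endloop
endfacet
facet normal 0.064 0.793 0.606
outer loop
vertex -1.465 -3.242 -0.791
vertex -0.831 -3.049 -1.111
vertex -1.469 -2.795 -1.376
endloop
endfacet
facet normal -0.720 -0.052 0.692
outer loop
vertex -1.638 -3.92 -1.022
vertex -1.465 -3.242 -0.791
vertex -1.968 -3.333 -1.321
endloop
endfacet
facet normal -0.377 -0.926 0.021
outer loop
vertex -1.111 -4.145 -1.484
vertex -1.638 -3.92 -1.022
vertex -1.749 -3.891 -1.749
endloop
endfacet
facet normal 0.618 -0.622 -0.480
outer loop
vertex -0.612 -3.607 -1.539
vertex -1.111 -4.145 -1.484
vertex -1.115 -3.698 -2.069
endloop
endfacet
facet normal 0.890 0.440 -0.118
outer loop
vertex -0.831 -3.049 -1.111
vertex -0.612 -3.607 -1.539
vertex -0.942 -3.02 -1.838
endloop
endfacet

endsolid


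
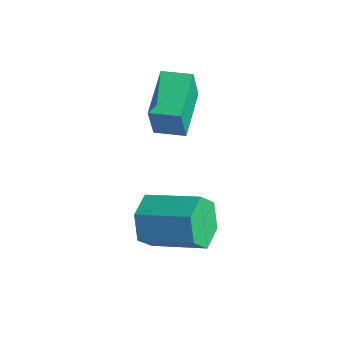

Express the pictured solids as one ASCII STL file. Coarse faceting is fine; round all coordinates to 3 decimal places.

solid 
facet normal -0.802 -0.593 -0.077
outer loop
vertex -1.529 -1.621 1.397
vertex -2.562 -0.274 1.781
vertex -1.619 -1.339 0.162
endloop
endfacet
facet normal 0.594 -0.774 -0.220
outer loop
vertex -0.818 -0.746 0.239
vertex -1.529 -1.621 1.397
vertex -1.619 -1.339 0.162
endloop
endfacet
facet normal -0.801 -0.593 -0.076
outer loop
vertex -1.619 -1.339 0.162
vertex -2.562 -0.274 1.781
vertex -2.653 0.008 0.546
endloop
endfacet
facet normal -0.071 0.222 -0.972
outer loop
vertex -2.653 0.008 0.546
vertex -0.818 -0.746 0.239
vertex -1.619 -1.339 0.162
endloop
endfacet
facet normal 0.071 -0.223 0.972
outer loop
vertex -1.529 -1.621 1.397
vertex -1.761 0.319 1.858
vertex -2.562 -0.274 1.781
endloop
endfacet
facet normal 0.593 -0.774 -0.220
outer loop
vertex -0.727 -1.028 1.474
vertex -1.529 -1.621 1.397
vertex -0.818 -0.746 0.239
endloop
endfacet
facet normal 0.071 -0.223 0.972
outer loop
vertex -0.727 -1.028 1.474
vertex -1.761 0.319 1.858
vertex -1.529 -1.621 1.397
endloop
endfacet
facet normal -0.594 0.774 0.220
outer loop
vertex -2.562 -0.274 1.781
vertex -1.761 0.319 1.858
vertex -2.653 0.008 0.546
endloop
endfacet
facet normal -0.071 0.223 -0.972
outer loop
vertex -1.851 0.601 0.623
vertex -0.818 -0.746 0.239
vertex -2.653 0.008 0.546
endloop
endfacet
facet normal -0.594 0.774 0.220
outer loop
vertex -2.653 0.008 0.546
vertex -1.761 0.319 1.858
vertex -1.851 0.601 0.623
endloop
endfacet
facet normal 0.802 0.593 0.076
outer loop
vertex -1.851 0.601 0.623
vertex -0.727 -1.028 1.474
vertex -0.818 -0.746 0.239
endloop
endfacet
facet normal 0.801 0.593 0.077
outer loop
vertex -1.761 0.319 1.858
vertex -0.727 -1.028 1.474
vertex -1.851 0.601 0.623
endloop
endfacet
facet normal -0.822 -0.470 -0.322
outer loop
vertex 0.11 -2.863 -3.088
vertex -0.326 -2.623 -2.326
vertex -0.351 -2.079 -3.056
endloop
endfacet
facet normal 0.261 0.192 -0.946
outer loop
vertex 0.11 -2.863 -3.088
vertex -0.351 -2.079 -3.056
vertex 1.622 -1.997 -2.495
endloop
endfacet
facet normal 0.261 0.192 -0.946
outer loop
vertex 1.622 -1.997 -2.495
vertex -0.351 -2.079 -3.056
vertex 1.161 -1.214 -2.463
endloop
endfacet
facet normal 0.821 0.470 0.322
outer loop
vertex 1.622 -1.997 -2.495
vertex 1.161 -1.214 -2.463
vertex 1.186 -1.757 -1.734
endloop
endfacet
facet normal -0.822 -0.470 -0.322
outer loop
vertex -0.351 -2.079 -3.056
vertex -0.326 -2.623 -2.326
vertex -0.787 -1.839 -2.294
endloop
endfacet
facet normal -0.309 0.842 -0.442
outer loop
vertex -0.351 -2.079 -3.056
vertex -0.787 -1.839 -2.294
vertex 1.161 -1.214 -2.463
endloop
endfacet
facet normal -0.309 0.842 -0.442
outer loop
vertex 1.161 -1.214 -2.463
vertex -0.787 -1.839 -2.294
vertex 0.724 -0.974 -1.701
endloop
endfacet
facet normal 0.821 0.471 0.323
outer loop
vertex 1.161 -1.214 -2.463
vertex 0.724 -0.974 -1.701
vertex 1.186 -1.757 -1.734
endloop
endfacet
facet normal -0.822 -0.470 -0.323
outer loop
vertex -0.787 -1.839 -2.294
vertex -0.326 -2.623 -2.326
vertex -0.762 -2.383 -1.565
endloop
endfacet
facet normal -0.570 0.649 0.504
outer loop
vertex -0.787 -1.839 -2.294
vertex -0.762 -2.383 -1.565
vertex 0.724 -0.974 -1.701
endloop
endfacet
facet normal -0.570 0.649 0.504
outer loop
vertex 0.724 -0.974 -1.701
vertex -0.762 -2.383 -1.565
vertex 0.75 -1.517 -0.972
endloop
endfacet
facet normal 0.821 0.471 0.322
outer loop
vertex 0.724 -0.974 -1.701
vertex 0.75 -1.517 -0.972
vertex 1.186 -1.757 -1.734
endloop
endfacet
facet normal -0.821 -0.470 -0.322
outer loop
vertex -0.762 -2.383 -1.565
vertex -0.326 -2.623 -2.326
vertex -0.301 -3.166 -1.597
endloop
endfacet
facet normal -0.261 -0.192 0.946
outer loop
vertex -0.762 -2.383 -1.565
vertex -0.301 -3.166 -1.597
vertex 0.75 -1.517 -0.972
endloop
endfacet
facet normal -0.261 -0.192 0.946
outer loop
vertex 0.75 -1.517 -0.972
vertex -0.301 -3.166 -1.597
vertex 1.211 -2.301 -1.004
endloop
endfacet
facet normal 0.822 0.470 0.322
outer loop
vertex 0.75 -1.517 -0.972
vertex 1.211 -2.301 -1.004
vertex 1.186 -1.757 -1.734
endloop
endfacet
facet normal -0.821 -0.471 -0.323
outer loop
vertex -0.301 -3.166 -1.597
vertex -0.326 -2.623 -2.326
vertex 0.136 -3.406 -2.359
endloop
endfacet
facet normal 0.308 -0.842 0.442
outer loop
vertex -0.301 -3.166 -1.597
vertex 0.136 -3.406 -2.359
vertex 1.211 -2.301 -1.004
endloop
endfacet
facet normal 0.309 -0.842 0.442
outer loop
vertex 1.211 -2.301 -1.004
vertex 0.136 -3.406 -2.359
vertex 1.647 -2.541 -1.766
endloop
endfacet
facet normal 0.822 0.470 0.322
outer loop
vertex 1.211 -2.301 -1.004
vertex 1.647 -2.541 -1.766
vertex 1.186 -1.757 -1.734
endloop
endfacet
facet normal -0.821 -0.471 -0.322
outer loop
vertex 0.136 -3.406 -2.359
vertex -0.326 -2.623 -2.326
vertex 0.11 -2.863 -3.088
endloop
endfacet
facet normal 0.570 -0.649 -0.504
outer loop
vertex 0.136 -3.406 -2.359
vertex 0.11 -2.863 -3.088
vertex 1.647 -2.541 -1.766
endloop
endfacet
facet normal 0.570 -0.649 -0.504
outer loop
vertex 1.647 -2.541 -1.766
vertex 0.11 -2.863 -3.088
vertex 1.622 -1.997 -2.495
endloop
endfacet
facet normal 0.822 0.470 0.323
outer loop
vertex 1.647 -2.541 -1.766
vertex 1.622 -1.997 -2.495
vertex 1.186 -1.757 -1.734
endloop
endfacet

endsolid


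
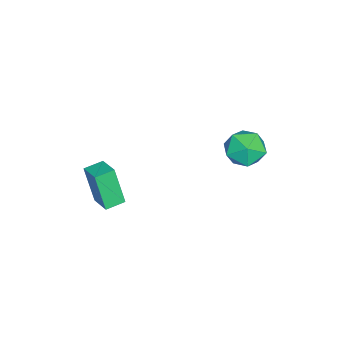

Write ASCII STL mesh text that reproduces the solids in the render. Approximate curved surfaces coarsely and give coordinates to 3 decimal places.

solid 
facet normal -0.240 0.910 -0.338
outer loop
vertex -1.141 2.921 -0.837
vertex -1.973 3.014 0.006
vertex -0.865 3.386 0.22
endloop
endfacet
facet normal 0.449 0.769 -0.455
outer loop
vertex -1.141 2.921 -0.837
vertex -0.865 3.386 0.22
vertex -0.115 2.633 -0.311
endloop
endfacet
facet normal 0.488 0.179 -0.854
outer loop
vertex -1.141 2.921 -0.837
vertex -0.115 2.633 -0.311
vertex -0.759 1.796 -0.854
endloop
endfacet
facet normal -0.177 -0.045 -0.983
outer loop
vertex -1.141 2.921 -0.837
vertex -0.759 1.796 -0.854
vertex -1.907 2.031 -0.658
endloop
endfacet
facet normal -0.627 0.406 -0.664
outer loop
vertex -1.141 2.921 -0.837
vertex -1.907 2.031 -0.658
vertex -1.973 3.014 0.006
endloop
endfacet
facet normal 0.756 0.631 0.173
outer loop
vertex -0.115 2.633 -0.311
vertex -0.865 3.386 0.22
vertex -0.313 2.549 0.858
endloop
endfacet
facet normal -0.359 0.860 0.364
outer loop
vertex -0.865 3.386 0.22
vertex -1.973 3.014 0.006
vertex -1.461 2.784 1.054
endloop
endfacet
facet normal -0.986 0.044 -0.164
outer loop
vertex -1.973 3.014 0.006
vertex -1.907 2.031 -0.658
vertex -2.105 1.947 0.511
endloop
endfacet
facet normal -0.257 -0.687 -0.680
outer loop
vertex -1.907 2.031 -0.658
vertex -0.759 1.796 -0.854
vertex -1.355 1.194 -0.02
endloop
endfacet
facet normal 0.820 -0.325 -0.472
outer loop
vertex -0.759 1.796 -0.854
vertex -0.115 2.633 -0.311
vertex -0.247 1.566 0.194
endloop
endfacet
facet normal 0.177 0.045 0.983
outer loop
vertex -1.079 1.659 1.037
vertex -0.313 2.549 0.858
vertex -1.461 2.784 1.054
endloop
endfacet
facet normal -0.488 -0.179 0.854
outer loop
vertex -1.079 1.659 1.037
vertex -1.461 2.784 1.054
vertex -2.105 1.947 0.511
endloop
endfacet
facet normal -0.449 -0.769 0.455
outer loop
vertex -1.079 1.659 1.037
vertex -2.105 1.947 0.511
vertex -1.355 1.194 -0.02
endloop
endfacet
facet normal 0.240 -0.910 0.338
outer loop
vertex -1.079 1.659 1.037
vertex -1.355 1.194 -0.02
vertex -0.247 1.566 0.194
endloop
endfacet
facet normal 0.627 -0.406 0.664
outer loop
vertex -1.079 1.659 1.037
vertex -0.247 1.566 0.194
vertex -0.313 2.549 0.858
endloop
endfacet
facet normal 0.257 0.687 0.680
outer loop
vertex -1.461 2.784 1.054
vertex -0.313 2.549 0.858
vertex -0.865 3.386 0.22
endloop
endfacet
facet normal -0.820 0.325 0.472
outer loop
vertex -2.105 1.947 0.511
vertex -1.461 2.784 1.054
vertex -1.973 3.014 0.006
endloop
endfacet
facet normal -0.756 -0.631 -0.173
outer loop
vertex -1.355 1.194 -0.02
vertex -2.105 1.947 0.511
vertex -1.907 2.031 -0.658
endloop
endfacet
facet normal 0.359 -0.860 -0.364
outer loop
vertex -0.247 1.566 0.194
vertex -1.355 1.194 -0.02
vertex -0.759 1.796 -0.854
endloop
endfacet
facet normal 0.986 -0.044 0.164
outer loop
vertex -0.313 2.549 0.858
vertex -0.247 1.566 0.194
vertex -0.115 2.633 -0.311
endloop
endfacet
facet normal -0.681 0.725 0.102
outer loop
vertex 2.295 -3.772 0.877
vertex 3.226 -2.953 1.268
vertex 2.62 -3.187 -1.124
endloop
endfacet
facet normal -0.716 -0.630 -0.300
outer loop
vertex 3.314 -3.927 -1.228
vertex 2.295 -3.772 0.877
vertex 2.62 -3.187 -1.124
endloop
endfacet
facet normal -0.681 0.725 0.102
outer loop
vertex 2.62 -3.187 -1.124
vertex 3.226 -2.953 1.268
vertex 3.551 -2.368 -0.733
endloop
endfacet
facet normal 0.154 0.278 -0.948
outer loop
vertex 3.551 -2.368 -0.733
vertex 3.314 -3.927 -1.228
vertex 2.62 -3.187 -1.124
endloop
endfacet
facet normal -0.154 -0.278 0.948
outer loop
vertex 2.295 -3.772 0.877
vertex 3.92 -3.693 1.164
vertex 3.226 -2.953 1.268
endloop
endfacet
facet normal -0.716 -0.630 -0.300
outer loop
vertex 2.989 -4.512 0.773
vertex 2.295 -3.772 0.877
vertex 3.314 -3.927 -1.228
endloop
endfacet
facet normal -0.154 -0.278 0.948
outer loop
vertex 2.989 -4.512 0.773
vertex 3.92 -3.693 1.164
vertex 2.295 -3.772 0.877
endloop
endfacet
facet normal 0.716 0.630 0.300
outer loop
vertex 3.226 -2.953 1.268
vertex 3.92 -3.693 1.164
vertex 3.551 -2.368 -0.733
endloop
endfacet
facet normal 0.154 0.278 -0.948
outer loop
vertex 4.245 -3.108 -0.837
vertex 3.314 -3.927 -1.228
vertex 3.551 -2.368 -0.733
endloop
endfacet
facet normal 0.716 0.630 0.300
outer loop
vertex 3.551 -2.368 -0.733
vertex 3.92 -3.693 1.164
vertex 4.245 -3.108 -0.837
endloop
endfacet
facet normal 0.681 -0.725 -0.102
outer loop
vertex 4.245 -3.108 -0.837
vertex 2.989 -4.512 0.773
vertex 3.314 -3.927 -1.228
endloop
endfacet
facet normal 0.681 -0.725 -0.102
outer loop
vertex 3.92 -3.693 1.164
vertex 2.989 -4.512 0.773
vertex 4.245 -3.108 -0.837
endloop
endfacet

endsolid


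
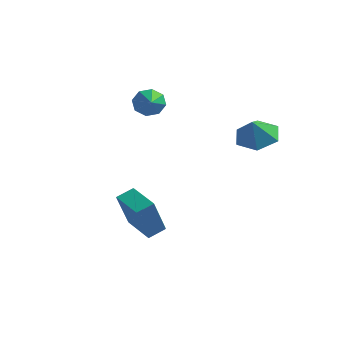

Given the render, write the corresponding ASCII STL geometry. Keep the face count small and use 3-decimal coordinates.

solid 
facet normal -0.465 -0.802 -0.374
outer loop
vertex 0.826 -3.531 -2.206
vertex -0.5 -2.866 -1.983
vertex 0.913 -2.78 -3.927
endloop
endfacet
facet normal 0.884 -0.444 -0.149
outer loop
vertex 1.3 -2.114 -3.617
vertex 0.826 -3.531 -2.206
vertex 0.913 -2.78 -3.927
endloop
endfacet
facet normal -0.466 -0.802 -0.374
outer loop
vertex 0.913 -2.78 -3.927
vertex -0.5 -2.866 -1.983
vertex -0.412 -2.115 -3.704
endloop
endfacet
facet normal 0.046 0.399 -0.916
outer loop
vertex -0.412 -2.115 -3.704
vertex 1.3 -2.114 -3.617
vertex 0.913 -2.78 -3.927
endloop
endfacet
facet normal -0.046 -0.399 0.916
outer loop
vertex 0.826 -3.531 -2.206
vertex -0.113 -2.2 -1.673
vertex -0.5 -2.866 -1.983
endloop
endfacet
facet normal 0.884 -0.443 -0.148
outer loop
vertex 1.212 -2.865 -1.896
vertex 0.826 -3.531 -2.206
vertex 1.3 -2.114 -3.617
endloop
endfacet
facet normal -0.046 -0.399 0.916
outer loop
vertex 1.212 -2.865 -1.896
vertex -0.113 -2.2 -1.673
vertex 0.826 -3.531 -2.206
endloop
endfacet
facet normal -0.884 0.444 0.149
outer loop
vertex -0.5 -2.866 -1.983
vertex -0.113 -2.2 -1.673
vertex -0.412 -2.115 -3.704
endloop
endfacet
facet normal 0.046 0.399 -0.916
outer loop
vertex -0.026 -1.449 -3.394
vertex 1.3 -2.114 -3.617
vertex -0.412 -2.115 -3.704
endloop
endfacet
facet normal -0.884 0.443 0.149
outer loop
vertex -0.412 -2.115 -3.704
vertex -0.113 -2.2 -1.673
vertex -0.026 -1.449 -3.394
endloop
endfacet
facet normal 0.465 0.802 0.374
outer loop
vertex -0.026 -1.449 -3.394
vertex 1.212 -2.865 -1.896
vertex 1.3 -2.114 -3.617
endloop
endfacet
facet normal 0.466 0.802 0.374
outer loop
vertex -0.113 -2.2 -1.673
vertex 1.212 -2.865 -1.896
vertex -0.026 -1.449 -3.394
endloop
endfacet
facet normal -0.028 0.485 -0.874
outer loop
vertex 3.518 3.072 0.497
vertex 2.944 2.369 0.125
vertex 2.543 3.146 0.569
endloop
endfacet
facet normal 0.098 0.397 0.913
outer loop
vertex 3.518 3.072 0.497
vertex 2.543 3.146 0.569
vertex 2.976 1.831 1.095
endloop
endfacet
facet normal -0.028 0.485 -0.874
outer loop
vertex 2.543 3.146 0.569
vertex 2.944 2.369 0.125
vertex 1.97 2.443 0.197
endloop
endfacet
facet normal -0.627 0.102 0.772
outer loop
vertex 2.543 3.146 0.569
vertex 1.97 2.443 0.197
vertex 2.976 1.831 1.095
endloop
endfacet
facet normal -0.028 0.486 -0.874
outer loop
vertex 1.97 2.443 0.197
vertex 2.944 2.369 0.125
vertex 2.371 1.667 -0.247
endloop
endfacet
facet normal -0.707 -0.589 0.391
outer loop
vertex 1.97 2.443 0.197
vertex 2.371 1.667 -0.247
vertex 2.976 1.831 1.095
endloop
endfacet
facet normal -0.028 0.486 -0.874
outer loop
vertex 2.371 1.667 -0.247
vertex 2.944 2.369 0.125
vertex 3.345 1.593 -0.319
endloop
endfacet
facet normal -0.064 -0.987 0.149
outer loop
vertex 2.371 1.667 -0.247
vertex 3.345 1.593 -0.319
vertex 2.976 1.831 1.095
endloop
endfacet
facet normal -0.028 0.485 -0.874
outer loop
vertex 3.345 1.593 -0.319
vertex 2.944 2.369 0.125
vertex 3.919 2.296 0.053
endloop
endfacet
facet normal 0.661 -0.693 0.289
outer loop
vertex 3.345 1.593 -0.319
vertex 3.919 2.296 0.053
vertex 2.976 1.831 1.095
endloop
endfacet
facet normal -0.028 0.485 -0.874
outer loop
vertex 3.919 2.296 0.053
vertex 2.944 2.369 0.125
vertex 3.518 3.072 0.497
endloop
endfacet
facet normal 0.742 -0.001 0.671
outer loop
vertex 3.919 2.296 0.053
vertex 3.518 3.072 0.497
vertex 2.976 1.831 1.095
endloop
endfacet
facet normal -0.534 0.748 -0.394
outer loop
vertex -1.549 2.215 0.422
vertex -2.006 2.181 0.977
vertex -1.399 2.542 0.839
endloop
endfacet
facet normal 0.959 -0.107 -0.261
outer loop
vertex -1.549 2.215 0.422
vertex -1.399 2.542 0.839
vertex -1.374 1.299 1.443
endloop
endfacet
facet normal -0.534 0.748 -0.394
outer loop
vertex -1.399 2.542 0.839
vertex -2.006 2.181 0.977
vertex -1.604 2.658 1.337
endloop
endfacet
facet normal 0.923 0.183 0.338
outer loop
vertex -1.399 2.542 0.839
vertex -1.604 2.658 1.337
vertex -1.374 1.299 1.443
endloop
endfacet
facet normal -0.534 0.748 -0.394
outer loop
vertex -1.604 2.658 1.337
vertex -2.006 2.181 0.977
vertex -2.045 2.494 1.624
endloop
endfacet
facet normal 0.499 0.151 0.853
outer loop
vertex -1.604 2.658 1.337
vertex -2.045 2.494 1.624
vertex -1.374 1.299 1.443
endloop
endfacet
facet normal -0.535 0.748 -0.394
outer loop
vertex -2.045 2.494 1.624
vertex -2.006 2.181 0.977
vertex -2.463 2.147 1.533
endloop
endfacet
facet normal -0.062 -0.183 0.981
outer loop
vertex -2.045 2.494 1.624
vertex -2.463 2.147 1.533
vertex -1.374 1.299 1.443
endloop
endfacet
facet normal -0.536 0.747 -0.395
outer loop
vertex -2.463 2.147 1.533
vertex -2.006 2.181 0.977
vertex -2.613 1.819 1.116
endloop
endfacet
facet normal -0.434 -0.626 0.648
outer loop
vertex -2.463 2.147 1.533
vertex -2.613 1.819 1.116
vertex -1.374 1.299 1.443
endloop
endfacet
facet normal -0.536 0.746 -0.395
outer loop
vertex -2.613 1.819 1.116
vertex -2.006 2.181 0.977
vertex -2.407 1.703 0.618
endloop
endfacet
facet normal -0.397 -0.916 0.049
outer loop
vertex -2.613 1.819 1.116
vertex -2.407 1.703 0.618
vertex -1.374 1.299 1.443
endloop
endfacet
facet normal -0.536 0.746 -0.395
outer loop
vertex -2.407 1.703 0.618
vertex -2.006 2.181 0.977
vertex -1.966 1.867 0.33
endloop
endfacet
facet normal 0.025 -0.885 -0.465
outer loop
vertex -2.407 1.703 0.618
vertex -1.966 1.867 0.33
vertex -1.374 1.299 1.443
endloop
endfacet
facet normal -0.536 0.746 -0.395
outer loop
vertex -1.966 1.867 0.33
vertex -2.006 2.181 0.977
vertex -1.549 2.215 0.422
endloop
endfacet
facet normal 0.589 -0.549 -0.593
outer loop
vertex -1.966 1.867 0.33
vertex -1.549 2.215 0.422
vertex -1.374 1.299 1.443
endloop
endfacet

endsolid


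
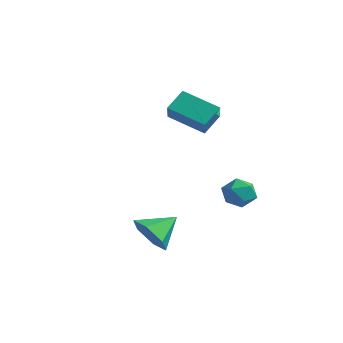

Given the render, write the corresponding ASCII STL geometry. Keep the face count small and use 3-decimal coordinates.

solid 
facet normal 0.243 0.434 0.867
outer loop
vertex 4.014 1.134 -2.072
vertex 3.753 0.551 -1.707
vertex 4.459 0.57 -1.914
endloop
endfacet
facet normal 0.687 0.639 0.347
outer loop
vertex 4.014 1.134 -2.072
vertex 4.459 0.57 -1.914
vertex 4.494 0.891 -2.575
endloop
endfacet
facet normal 0.298 0.939 -0.169
outer loop
vertex 4.014 1.134 -2.072
vertex 4.494 0.891 -2.575
vertex 3.809 1.072 -2.776
endloop
endfacet
facet normal -0.386 0.922 0.031
outer loop
vertex 4.014 1.134 -2.072
vertex 3.809 1.072 -2.776
vertex 3.351 0.862 -2.24
endloop
endfacet
facet normal -0.420 0.609 0.672
outer loop
vertex 4.014 1.134 -2.072
vertex 3.351 0.862 -2.24
vertex 3.753 0.551 -1.707
endloop
endfacet
facet normal 0.995 0.053 0.079
outer loop
vertex 4.494 0.891 -2.575
vertex 4.459 0.57 -1.914
vertex 4.529 0.158 -2.52
endloop
endfacet
facet normal 0.277 -0.276 0.920
outer loop
vertex 4.459 0.57 -1.914
vertex 3.753 0.551 -1.707
vertex 4.071 -0.052 -1.984
endloop
endfacet
facet normal -0.796 0.007 0.605
outer loop
vertex 3.753 0.551 -1.707
vertex 3.351 0.862 -2.24
vertex 3.386 0.129 -2.185
endloop
endfacet
facet normal -0.742 0.512 -0.433
outer loop
vertex 3.351 0.862 -2.24
vertex 3.809 1.072 -2.776
vertex 3.421 0.45 -2.846
endloop
endfacet
facet normal 0.365 0.541 -0.758
outer loop
vertex 3.809 1.072 -2.776
vertex 4.494 0.891 -2.575
vertex 4.127 0.469 -3.053
endloop
endfacet
facet normal 0.386 -0.922 -0.031
outer loop
vertex 3.866 -0.114 -2.688
vertex 4.529 0.158 -2.52
vertex 4.071 -0.052 -1.984
endloop
endfacet
facet normal -0.298 -0.939 0.169
outer loop
vertex 3.866 -0.114 -2.688
vertex 4.071 -0.052 -1.984
vertex 3.386 0.129 -2.185
endloop
endfacet
facet normal -0.687 -0.639 -0.347
outer loop
vertex 3.866 -0.114 -2.688
vertex 3.386 0.129 -2.185
vertex 3.421 0.45 -2.846
endloop
endfacet
facet normal -0.243 -0.434 -0.867
outer loop
vertex 3.866 -0.114 -2.688
vertex 3.421 0.45 -2.846
vertex 4.127 0.469 -3.053
endloop
endfacet
facet normal 0.420 -0.609 -0.672
outer loop
vertex 3.866 -0.114 -2.688
vertex 4.127 0.469 -3.053
vertex 4.529 0.158 -2.52
endloop
endfacet
facet normal 0.742 -0.512 0.433
outer loop
vertex 4.071 -0.052 -1.984
vertex 4.529 0.158 -2.52
vertex 4.459 0.57 -1.914
endloop
endfacet
facet normal -0.365 -0.541 0.758
outer loop
vertex 3.386 0.129 -2.185
vertex 4.071 -0.052 -1.984
vertex 3.753 0.551 -1.707
endloop
endfacet
facet normal -0.995 -0.053 -0.079
outer loop
vertex 3.421 0.45 -2.846
vertex 3.386 0.129 -2.185
vertex 3.351 0.862 -2.24
endloop
endfacet
facet normal -0.277 0.276 -0.920
outer loop
vertex 4.127 0.469 -3.053
vertex 3.421 0.45 -2.846
vertex 3.809 1.072 -2.776
endloop
endfacet
facet normal 0.796 -0.007 -0.605
outer loop
vertex 4.529 0.158 -2.52
vertex 4.127 0.469 -3.053
vertex 4.494 0.891 -2.575
endloop
endfacet
facet normal -0.189 -0.842 -0.506
outer loop
vertex 4.199 -4.426 -2.552
vertex 3.877 -3.947 -3.229
vertex 4.742 -4.157 -3.203
endloop
endfacet
facet normal 0.758 0.044 0.651
outer loop
vertex 4.199 -4.426 -2.552
vertex 4.742 -4.157 -3.203
vertex 4.123 -2.853 -2.571
endloop
endfacet
facet normal -0.189 -0.841 -0.507
outer loop
vertex 4.742 -4.157 -3.203
vertex 3.877 -3.947 -3.229
vertex 4.42 -3.677 -3.88
endloop
endfacet
facet normal 0.882 0.463 -0.091
outer loop
vertex 4.742 -4.157 -3.203
vertex 4.42 -3.677 -3.88
vertex 4.123 -2.853 -2.571
endloop
endfacet
facet normal -0.188 -0.842 -0.506
outer loop
vertex 4.42 -3.677 -3.88
vertex 3.877 -3.947 -3.229
vertex 3.556 -3.468 -3.906
endloop
endfacet
facet normal 0.220 0.847 -0.484
outer loop
vertex 4.42 -3.677 -3.88
vertex 3.556 -3.468 -3.906
vertex 4.123 -2.853 -2.571
endloop
endfacet
facet normal -0.189 -0.842 -0.506
outer loop
vertex 3.556 -3.468 -3.906
vertex 3.877 -3.947 -3.229
vertex 3.013 -3.737 -3.255
endloop
endfacet
facet normal -0.565 0.814 -0.135
outer loop
vertex 3.556 -3.468 -3.906
vertex 3.013 -3.737 -3.255
vertex 4.123 -2.853 -2.571
endloop
endfacet
facet normal -0.189 -0.841 -0.506
outer loop
vertex 3.013 -3.737 -3.255
vertex 3.877 -3.947 -3.229
vertex 3.334 -4.217 -2.577
endloop
endfacet
facet normal -0.689 0.396 0.607
outer loop
vertex 3.013 -3.737 -3.255
vertex 3.334 -4.217 -2.577
vertex 4.123 -2.853 -2.571
endloop
endfacet
facet normal -0.189 -0.842 -0.506
outer loop
vertex 3.334 -4.217 -2.577
vertex 3.877 -3.947 -3.229
vertex 4.199 -4.426 -2.552
endloop
endfacet
facet normal -0.026 0.011 1.000
outer loop
vertex 3.334 -4.217 -2.577
vertex 4.199 -4.426 -2.552
vertex 4.123 -2.853 -2.571
endloop
endfacet
facet normal -0.846 -0.353 0.400
outer loop
vertex 1.222 0.255 2.181
vertex 0.647 0.826 1.467
vertex 1.245 -0.563 1.508
endloop
endfacet
facet normal 0.532 -0.529 0.661
outer loop
vertex 2.633 0.014 0.853
vertex 1.222 0.255 2.181
vertex 1.245 -0.563 1.508
endloop
endfacet
facet normal -0.846 -0.353 0.400
outer loop
vertex 1.245 -0.563 1.508
vertex 0.647 0.826 1.467
vertex 0.67 0.008 0.794
endloop
endfacet
facet normal 0.021 -0.772 -0.635
outer loop
vertex 0.67 0.008 0.794
vertex 2.633 0.014 0.853
vertex 1.245 -0.563 1.508
endloop
endfacet
facet normal -0.021 0.772 0.635
outer loop
vertex 1.222 0.255 2.181
vertex 2.035 1.403 0.812
vertex 0.647 0.826 1.467
endloop
endfacet
facet normal 0.532 -0.529 0.661
outer loop
vertex 2.61 0.832 1.526
vertex 1.222 0.255 2.181
vertex 2.633 0.014 0.853
endloop
endfacet
facet normal -0.021 0.772 0.635
outer loop
vertex 2.61 0.832 1.526
vertex 2.035 1.403 0.812
vertex 1.222 0.255 2.181
endloop
endfacet
facet normal -0.532 0.529 -0.661
outer loop
vertex 0.647 0.826 1.467
vertex 2.035 1.403 0.812
vertex 0.67 0.008 0.794
endloop
endfacet
facet normal 0.021 -0.772 -0.635
outer loop
vertex 2.058 0.585 0.139
vertex 2.633 0.014 0.853
vertex 0.67 0.008 0.794
endloop
endfacet
facet normal -0.532 0.529 -0.661
outer loop
vertex 0.67 0.008 0.794
vertex 2.035 1.403 0.812
vertex 2.058 0.585 0.139
endloop
endfacet
facet normal 0.846 0.353 -0.400
outer loop
vertex 2.058 0.585 0.139
vertex 2.61 0.832 1.526
vertex 2.633 0.014 0.853
endloop
endfacet
facet normal 0.846 0.353 -0.400
outer loop
vertex 2.035 1.403 0.812
vertex 2.61 0.832 1.526
vertex 2.058 0.585 0.139
endloop
endfacet

endsolid


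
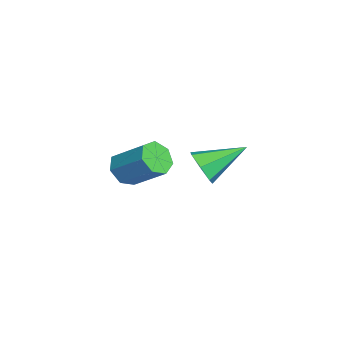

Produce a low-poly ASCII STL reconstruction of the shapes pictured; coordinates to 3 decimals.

solid 
facet normal -0.430 -0.663 -0.613
outer loop
vertex -3.838 -2.723 -4.658
vertex -4.153 -2.977 -4.162
vertex -4.336 -2.501 -4.549
endloop
endfacet
facet normal 0.115 0.633 -0.765
outer loop
vertex -3.838 -2.723 -4.658
vertex -4.336 -2.501 -4.549
vertex -3.232 -1.788 -3.793
endloop
endfacet
facet normal 0.114 0.634 -0.765
outer loop
vertex -3.232 -1.788 -3.793
vertex -4.336 -2.501 -4.549
vertex -3.73 -1.567 -3.684
endloop
endfacet
facet normal 0.429 0.663 0.614
outer loop
vertex -3.232 -1.788 -3.793
vertex -3.73 -1.567 -3.684
vertex -3.547 -2.043 -3.298
endloop
endfacet
facet normal -0.430 -0.663 -0.613
outer loop
vertex -4.336 -2.501 -4.549
vertex -4.153 -2.977 -4.162
vertex -4.695 -2.638 -4.149
endloop
endfacet
facet normal -0.629 0.707 -0.323
outer loop
vertex -4.336 -2.501 -4.549
vertex -4.695 -2.638 -4.149
vertex -3.73 -1.567 -3.684
endloop
endfacet
facet normal -0.628 0.707 -0.325
outer loop
vertex -3.73 -1.567 -3.684
vertex -4.695 -2.638 -4.149
vertex -4.09 -1.703 -3.284
endloop
endfacet
facet normal 0.431 0.663 0.613
outer loop
vertex -3.73 -1.567 -3.684
vertex -4.09 -1.703 -3.284
vertex -3.547 -2.043 -3.298
endloop
endfacet
facet normal -0.429 -0.662 -0.614
outer loop
vertex -4.695 -2.638 -4.149
vertex -4.153 -2.977 -4.162
vertex -4.647 -3.031 -3.759
endloop
endfacet
facet normal -0.899 0.248 0.361
outer loop
vertex -4.695 -2.638 -4.149
vertex -4.647 -3.031 -3.759
vertex -4.09 -1.703 -3.284
endloop
endfacet
facet normal -0.899 0.247 0.362
outer loop
vertex -4.09 -1.703 -3.284
vertex -4.647 -3.031 -3.759
vertex -4.041 -2.096 -2.894
endloop
endfacet
facet normal 0.430 0.662 0.613
outer loop
vertex -4.09 -1.703 -3.284
vertex -4.041 -2.096 -2.894
vertex -3.547 -2.043 -3.298
endloop
endfacet
facet normal -0.429 -0.663 -0.614
outer loop
vertex -4.647 -3.031 -3.759
vertex -4.153 -2.977 -4.162
vertex -4.226 -3.383 -3.673
endloop
endfacet
facet normal -0.491 -0.398 0.775
outer loop
vertex -4.647 -3.031 -3.759
vertex -4.226 -3.383 -3.673
vertex -4.041 -2.096 -2.894
endloop
endfacet
facet normal -0.491 -0.398 0.775
outer loop
vertex -4.041 -2.096 -2.894
vertex -4.226 -3.383 -3.673
vertex -3.62 -2.448 -2.808
endloop
endfacet
facet normal 0.430 0.664 0.612
outer loop
vertex -4.041 -2.096 -2.894
vertex -3.62 -2.448 -2.808
vertex -3.547 -2.043 -3.298
endloop
endfacet
facet normal -0.429 -0.662 -0.614
outer loop
vertex -4.226 -3.383 -3.673
vertex -4.153 -2.977 -4.162
vertex -3.75 -3.43 -3.955
endloop
endfacet
facet normal 0.285 -0.744 0.605
outer loop
vertex -4.226 -3.383 -3.673
vertex -3.75 -3.43 -3.955
vertex -3.62 -2.448 -2.808
endloop
endfacet
facet normal 0.286 -0.744 0.604
outer loop
vertex -3.62 -2.448 -2.808
vertex -3.75 -3.43 -3.955
vertex -3.145 -2.495 -3.091
endloop
endfacet
facet normal 0.430 0.663 0.612
outer loop
vertex -3.62 -2.448 -2.808
vertex -3.145 -2.495 -3.091
vertex -3.547 -2.043 -3.298
endloop
endfacet
facet normal -0.430 -0.663 -0.613
outer loop
vertex -3.75 -3.43 -3.955
vertex -4.153 -2.977 -4.162
vertex -3.578 -3.136 -4.394
endloop
endfacet
facet normal 0.848 -0.529 -0.022
outer loop
vertex -3.75 -3.43 -3.955
vertex -3.578 -3.136 -4.394
vertex -3.145 -2.495 -3.091
endloop
endfacet
facet normal 0.848 -0.530 -0.021
outer loop
vertex -3.145 -2.495 -3.091
vertex -3.578 -3.136 -4.394
vertex -2.972 -2.201 -3.529
endloop
endfacet
facet normal 0.429 0.663 0.614
outer loop
vertex -3.145 -2.495 -3.091
vertex -2.972 -2.201 -3.529
vertex -3.547 -2.043 -3.298
endloop
endfacet
facet normal -0.430 -0.663 -0.613
outer loop
vertex -3.578 -3.136 -4.394
vertex -4.153 -2.977 -4.162
vertex -3.838 -2.723 -4.658
endloop
endfacet
facet normal 0.772 0.083 -0.630
outer loop
vertex -3.578 -3.136 -4.394
vertex -3.838 -2.723 -4.658
vertex -2.972 -2.201 -3.529
endloop
endfacet
facet normal 0.772 0.083 -0.630
outer loop
vertex -2.972 -2.201 -3.529
vertex -3.838 -2.723 -4.658
vertex -3.232 -1.788 -3.793
endloop
endfacet
facet normal 0.429 0.663 0.614
outer loop
vertex -2.972 -2.201 -3.529
vertex -3.232 -1.788 -3.793
vertex -3.547 -2.043 -3.298
endloop
endfacet
facet normal 0.204 -0.877 -0.434
outer loop
vertex -0.268 -0.604 -2.284
vertex -0.483 -0.906 -1.775
vertex -0.801 -0.726 -2.288
endloop
endfacet
facet normal -0.159 0.716 -0.680
outer loop
vertex -0.268 -0.604 -2.284
vertex -0.801 -0.726 -2.288
vertex -0.777 0.366 -1.145
endloop
endfacet
facet normal 0.203 -0.878 -0.434
outer loop
vertex -0.801 -0.726 -2.288
vertex -0.483 -0.906 -1.775
vertex -1.095 -0.983 -1.905
endloop
endfacet
facet normal -0.836 0.405 -0.370
outer loop
vertex -0.801 -0.726 -2.288
vertex -1.095 -0.983 -1.905
vertex -0.777 0.366 -1.145
endloop
endfacet
facet normal 0.203 -0.877 -0.436
outer loop
vertex -1.095 -0.983 -1.905
vertex -0.483 -0.906 -1.775
vertex -0.927 -1.183 -1.424
endloop
endfacet
facet normal -0.940 0.030 0.341
outer loop
vertex -1.095 -0.983 -1.905
vertex -0.927 -1.183 -1.424
vertex -0.777 0.366 -1.145
endloop
endfacet
facet normal 0.204 -0.877 -0.434
outer loop
vertex -0.927 -1.183 -1.424
vertex -0.483 -0.906 -1.775
vertex -0.426 -1.174 -1.207
endloop
endfacet
facet normal -0.392 -0.126 0.911
outer loop
vertex -0.927 -1.183 -1.424
vertex -0.426 -1.174 -1.207
vertex -0.777 0.366 -1.145
endloop
endfacet
facet normal 0.202 -0.878 -0.434
outer loop
vertex -0.426 -1.174 -1.207
vertex -0.483 -0.906 -1.775
vertex 0.033 -0.964 -1.418
endloop
endfacet
facet normal 0.397 0.054 0.916
outer loop
vertex -0.426 -1.174 -1.207
vertex 0.033 -0.964 -1.418
vertex -0.777 0.366 -1.145
endloop
endfacet
facet normal 0.203 -0.877 -0.435
outer loop
vertex 0.033 -0.964 -1.418
vertex -0.483 -0.906 -1.775
vertex 0.103 -0.71 -1.897
endloop
endfacet
facet normal 0.830 0.433 0.351
outer loop
vertex 0.033 -0.964 -1.418
vertex 0.103 -0.71 -1.897
vertex -0.777 0.366 -1.145
endloop
endfacet
facet normal 0.203 -0.877 -0.435
outer loop
vertex 0.103 -0.71 -1.897
vertex -0.483 -0.906 -1.775
vertex -0.268 -0.604 -2.284
endloop
endfacet
facet normal 0.583 0.728 -0.360
outer loop
vertex 0.103 -0.71 -1.897
vertex -0.268 -0.604 -2.284
vertex -0.777 0.366 -1.145
endloop
endfacet

endsolid


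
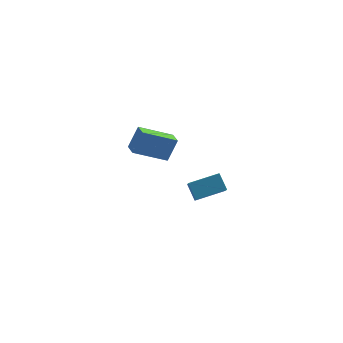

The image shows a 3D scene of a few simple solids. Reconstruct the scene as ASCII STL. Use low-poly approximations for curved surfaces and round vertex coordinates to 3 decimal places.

solid 
facet normal -0.462 -0.231 -0.856
outer loop
vertex -4.841 3.497 -2.08
vertex -4.837 4.337 -2.309
vertex -3.076 3.246 -2.964
endloop
endfacet
facet normal -0.005 -0.965 0.264
outer loop
vertex -2.443 3.563 -1.791
vertex -4.841 3.497 -2.08
vertex -3.076 3.246 -2.964
endloop
endfacet
facet normal -0.462 -0.231 -0.856
outer loop
vertex -3.076 3.246 -2.964
vertex -4.837 4.337 -2.309
vertex -3.071 4.085 -3.193
endloop
endfacet
facet normal 0.887 -0.127 -0.444
outer loop
vertex -3.071 4.085 -3.193
vertex -2.443 3.563 -1.791
vertex -3.076 3.246 -2.964
endloop
endfacet
facet normal -0.887 0.125 0.445
outer loop
vertex -4.841 3.497 -2.08
vertex -4.204 4.654 -1.136
vertex -4.837 4.337 -2.309
endloop
endfacet
facet normal -0.005 -0.964 0.264
outer loop
vertex -4.209 3.815 -0.907
vertex -4.841 3.497 -2.08
vertex -2.443 3.563 -1.791
endloop
endfacet
facet normal -0.887 0.126 0.444
outer loop
vertex -4.209 3.815 -0.907
vertex -4.204 4.654 -1.136
vertex -4.841 3.497 -2.08
endloop
endfacet
facet normal 0.006 0.965 -0.264
outer loop
vertex -4.837 4.337 -2.309
vertex -4.204 4.654 -1.136
vertex -3.071 4.085 -3.193
endloop
endfacet
facet normal 0.887 -0.125 -0.444
outer loop
vertex -2.439 4.403 -2.02
vertex -2.443 3.563 -1.791
vertex -3.071 4.085 -3.193
endloop
endfacet
facet normal 0.005 0.964 -0.264
outer loop
vertex -3.071 4.085 -3.193
vertex -4.204 4.654 -1.136
vertex -2.439 4.403 -2.02
endloop
endfacet
facet normal 0.462 0.231 0.856
outer loop
vertex -2.439 4.403 -2.02
vertex -4.209 3.815 -0.907
vertex -2.443 3.563 -1.791
endloop
endfacet
facet normal 0.462 0.231 0.856
outer loop
vertex -4.204 4.654 -1.136
vertex -4.209 3.815 -0.907
vertex -2.439 4.403 -2.02
endloop
endfacet
facet normal -0.976 -0.005 -0.217
outer loop
vertex -3.88 -2.816 0.72
vertex -3.73 -2.168 0.028
vertex -3.733 -3.539 0.075
endloop
endfacet
facet normal -0.156 -0.675 0.721
outer loop
vertex -2.21 -3.532 0.412
vertex -3.88 -2.816 0.72
vertex -3.733 -3.539 0.075
endloop
endfacet
facet normal -0.976 -0.005 -0.217
outer loop
vertex -3.733 -3.539 0.075
vertex -3.73 -2.168 0.028
vertex -3.583 -2.891 -0.617
endloop
endfacet
facet normal 0.149 -0.738 -0.658
outer loop
vertex -3.583 -2.891 -0.617
vertex -2.21 -3.532 0.412
vertex -3.733 -3.539 0.075
endloop
endfacet
facet normal -0.149 0.738 0.658
outer loop
vertex -3.88 -2.816 0.72
vertex -2.207 -2.161 0.365
vertex -3.73 -2.168 0.028
endloop
endfacet
facet normal -0.156 -0.675 0.721
outer loop
vertex -2.357 -2.809 1.057
vertex -3.88 -2.816 0.72
vertex -2.21 -3.532 0.412
endloop
endfacet
facet normal -0.149 0.738 0.658
outer loop
vertex -2.357 -2.809 1.057
vertex -2.207 -2.161 0.365
vertex -3.88 -2.816 0.72
endloop
endfacet
facet normal 0.156 0.675 -0.721
outer loop
vertex -3.73 -2.168 0.028
vertex -2.207 -2.161 0.365
vertex -3.583 -2.891 -0.617
endloop
endfacet
facet normal 0.149 -0.738 -0.658
outer loop
vertex -2.06 -2.884 -0.28
vertex -2.21 -3.532 0.412
vertex -3.583 -2.891 -0.617
endloop
endfacet
facet normal 0.156 0.675 -0.721
outer loop
vertex -3.583 -2.891 -0.617
vertex -2.207 -2.161 0.365
vertex -2.06 -2.884 -0.28
endloop
endfacet
facet normal 0.976 0.005 0.217
outer loop
vertex -2.06 -2.884 -0.28
vertex -2.357 -2.809 1.057
vertex -2.21 -3.532 0.412
endloop
endfacet
facet normal 0.976 0.005 0.217
outer loop
vertex -2.207 -2.161 0.365
vertex -2.357 -2.809 1.057
vertex -2.06 -2.884 -0.28
endloop
endfacet

endsolid
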